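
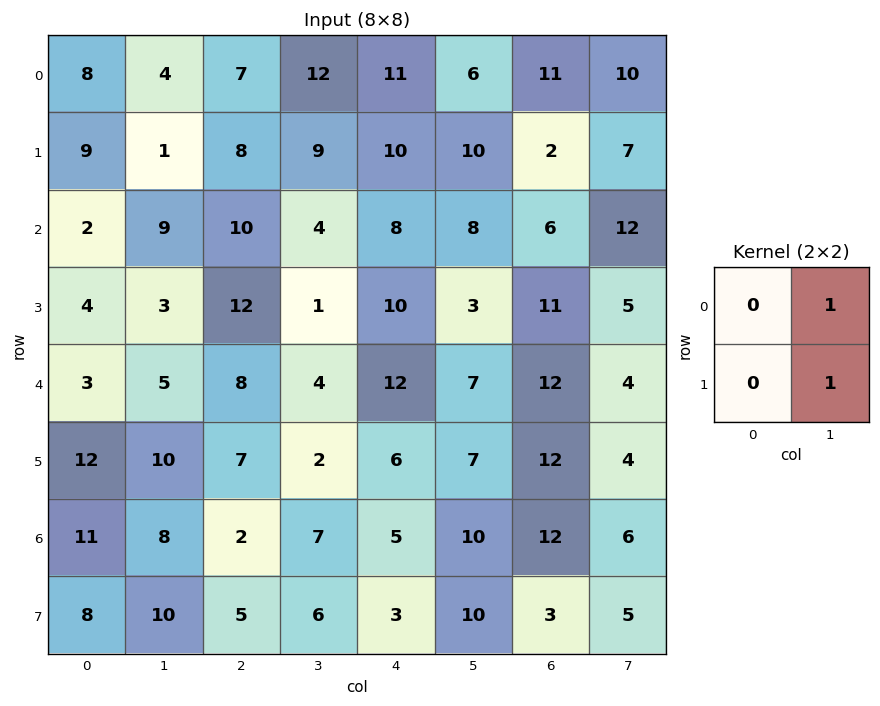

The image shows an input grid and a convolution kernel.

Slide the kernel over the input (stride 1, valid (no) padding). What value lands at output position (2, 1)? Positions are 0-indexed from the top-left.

The receptive field on the input at this output position is [9 10 / 3 12]. Elementwise product with the kernel and sum: 10·1 + 12·1.

22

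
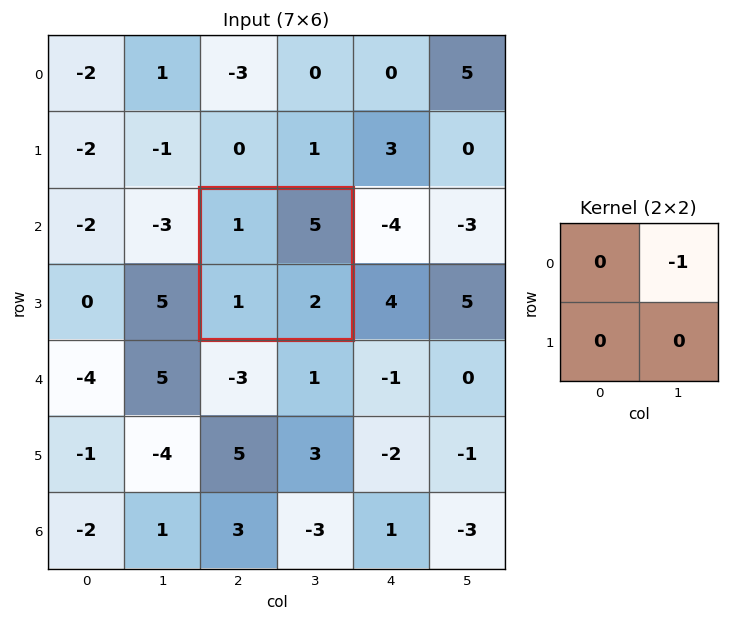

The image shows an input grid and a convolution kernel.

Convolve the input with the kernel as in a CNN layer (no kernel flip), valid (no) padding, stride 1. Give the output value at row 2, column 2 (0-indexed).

-5

The receptive field on the input at this output position is [1 5 / 1 2]. Elementwise product with the kernel and sum: 5·-1.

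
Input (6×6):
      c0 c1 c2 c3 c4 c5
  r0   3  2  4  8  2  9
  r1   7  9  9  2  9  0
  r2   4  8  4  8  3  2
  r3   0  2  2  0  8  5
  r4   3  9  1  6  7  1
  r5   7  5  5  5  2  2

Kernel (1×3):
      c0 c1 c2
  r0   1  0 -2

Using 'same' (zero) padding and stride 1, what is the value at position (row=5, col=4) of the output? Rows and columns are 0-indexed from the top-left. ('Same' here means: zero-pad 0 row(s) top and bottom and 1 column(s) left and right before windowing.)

1

The receptive field on the zero-padded input at this output position is [5 2 2]. Elementwise product with the kernel and sum: 5·1 + 2·-2.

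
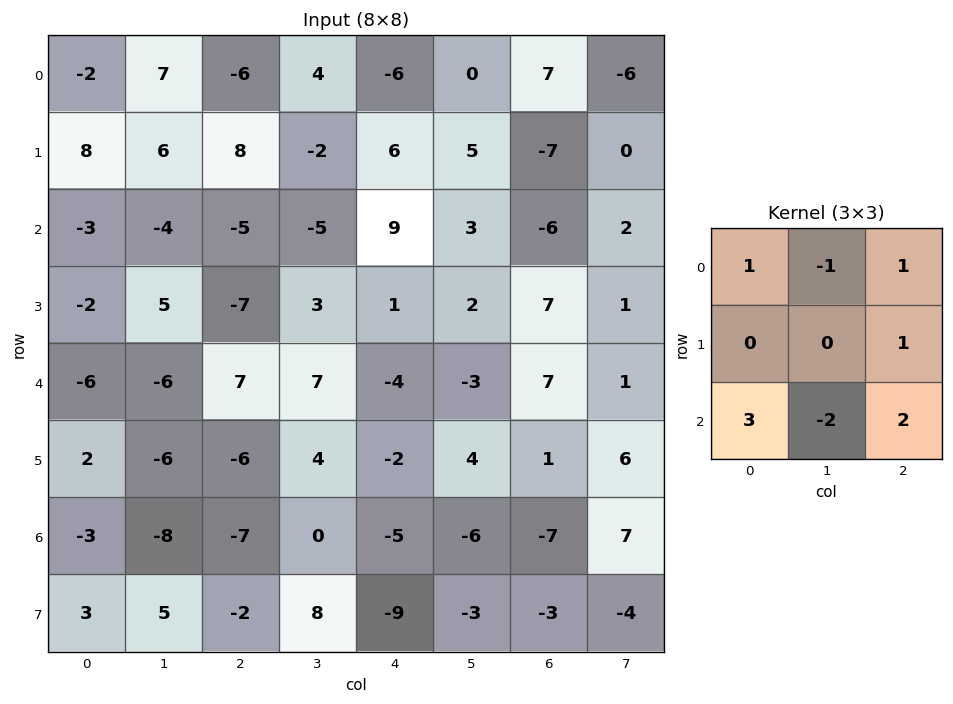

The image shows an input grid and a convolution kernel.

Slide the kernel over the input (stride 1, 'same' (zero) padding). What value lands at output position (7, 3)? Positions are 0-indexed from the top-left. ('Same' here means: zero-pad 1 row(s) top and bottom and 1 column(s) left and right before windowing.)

-21

The receptive field on the zero-padded input at this output position is [-7 0 -5 / -2 8 -9 / 0 0 0]. Elementwise product with the kernel and sum: -7·1 + 0·-1 + -5·1 + -9·1 + 0·3 + 0·-2 + 0·2.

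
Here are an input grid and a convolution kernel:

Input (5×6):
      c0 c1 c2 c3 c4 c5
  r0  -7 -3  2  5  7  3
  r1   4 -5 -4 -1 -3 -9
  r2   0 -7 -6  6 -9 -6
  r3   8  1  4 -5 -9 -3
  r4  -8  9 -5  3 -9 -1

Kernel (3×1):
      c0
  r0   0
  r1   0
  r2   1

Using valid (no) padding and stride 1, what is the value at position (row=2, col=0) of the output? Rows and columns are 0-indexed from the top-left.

The receptive field on the input at this output position is [0 / 8 / -8]. Elementwise product with the kernel and sum: -8·1.

-8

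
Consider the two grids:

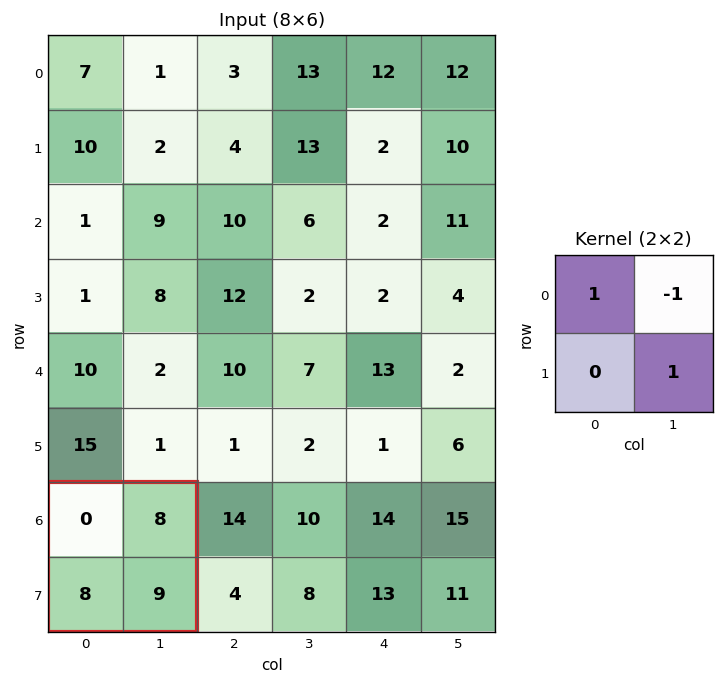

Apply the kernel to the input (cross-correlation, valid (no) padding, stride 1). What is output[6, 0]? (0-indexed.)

The receptive field on the input at this output position is [0 8 / 8 9]. Elementwise product with the kernel and sum: 0·1 + 8·-1 + 9·1.

1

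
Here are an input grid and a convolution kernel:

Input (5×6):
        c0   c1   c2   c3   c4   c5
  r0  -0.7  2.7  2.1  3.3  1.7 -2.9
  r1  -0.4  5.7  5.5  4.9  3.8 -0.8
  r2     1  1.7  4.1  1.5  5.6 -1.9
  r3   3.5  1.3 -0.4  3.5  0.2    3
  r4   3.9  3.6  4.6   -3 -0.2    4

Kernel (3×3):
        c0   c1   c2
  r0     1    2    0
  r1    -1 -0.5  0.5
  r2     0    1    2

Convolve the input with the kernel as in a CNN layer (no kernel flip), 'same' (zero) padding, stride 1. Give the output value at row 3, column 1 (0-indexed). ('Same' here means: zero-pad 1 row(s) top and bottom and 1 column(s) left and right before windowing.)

12.85

The receptive field on the zero-padded input at this output position is [1 1.7 4.1 / 3.5 1.3 -0.4 / 3.9 3.6 4.6]. Elementwise product with the kernel and sum: 1·1 + 1.7·2 + 3.5·-1 + 1.3·-0.5 + -0.4·0.5 + 3.6·1 + 4.6·2.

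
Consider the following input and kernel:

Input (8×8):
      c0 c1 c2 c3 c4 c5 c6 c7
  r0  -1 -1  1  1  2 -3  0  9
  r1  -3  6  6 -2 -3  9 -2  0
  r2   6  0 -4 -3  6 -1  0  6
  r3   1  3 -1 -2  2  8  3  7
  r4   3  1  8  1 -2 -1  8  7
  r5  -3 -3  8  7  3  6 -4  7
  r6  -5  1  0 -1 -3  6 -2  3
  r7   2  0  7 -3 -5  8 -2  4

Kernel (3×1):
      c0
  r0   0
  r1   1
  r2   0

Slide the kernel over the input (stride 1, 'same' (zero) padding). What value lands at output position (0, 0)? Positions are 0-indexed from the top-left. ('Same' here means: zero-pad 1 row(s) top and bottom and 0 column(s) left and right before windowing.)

-1

The receptive field on the zero-padded input at this output position is [0 / -1 / -3]. Elementwise product with the kernel and sum: -1·1.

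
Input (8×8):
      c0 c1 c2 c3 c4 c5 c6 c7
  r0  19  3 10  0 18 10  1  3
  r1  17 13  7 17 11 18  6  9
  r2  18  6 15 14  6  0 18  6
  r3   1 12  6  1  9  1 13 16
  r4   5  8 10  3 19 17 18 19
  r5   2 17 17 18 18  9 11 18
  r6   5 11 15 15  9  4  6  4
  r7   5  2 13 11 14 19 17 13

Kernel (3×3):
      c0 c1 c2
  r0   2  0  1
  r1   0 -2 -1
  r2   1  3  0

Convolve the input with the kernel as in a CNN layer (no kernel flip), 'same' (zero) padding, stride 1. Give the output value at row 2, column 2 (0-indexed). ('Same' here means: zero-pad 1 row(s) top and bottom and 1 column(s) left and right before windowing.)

The receptive field on the zero-padded input at this output position is [13 7 17 / 6 15 14 / 12 6 1]. Elementwise product with the kernel and sum: 13·2 + 17·1 + 15·-2 + 14·-1 + 12·1 + 6·3.

29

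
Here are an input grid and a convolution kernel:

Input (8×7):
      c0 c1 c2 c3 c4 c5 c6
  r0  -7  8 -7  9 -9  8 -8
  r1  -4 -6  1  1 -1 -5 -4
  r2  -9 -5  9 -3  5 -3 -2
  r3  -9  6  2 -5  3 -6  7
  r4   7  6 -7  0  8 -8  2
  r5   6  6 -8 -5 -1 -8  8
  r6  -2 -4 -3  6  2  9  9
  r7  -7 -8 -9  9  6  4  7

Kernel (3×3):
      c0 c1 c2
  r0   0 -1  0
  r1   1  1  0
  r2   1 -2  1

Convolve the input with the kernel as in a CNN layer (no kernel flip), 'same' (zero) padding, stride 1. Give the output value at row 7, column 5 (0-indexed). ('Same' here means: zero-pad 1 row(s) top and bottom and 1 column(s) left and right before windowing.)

1

The receptive field on the zero-padded input at this output position is [2 9 9 / 6 4 7 / 0 0 0]. Elementwise product with the kernel and sum: 9·-1 + 6·1 + 4·1 + 0·1 + 0·-2 + 0·1.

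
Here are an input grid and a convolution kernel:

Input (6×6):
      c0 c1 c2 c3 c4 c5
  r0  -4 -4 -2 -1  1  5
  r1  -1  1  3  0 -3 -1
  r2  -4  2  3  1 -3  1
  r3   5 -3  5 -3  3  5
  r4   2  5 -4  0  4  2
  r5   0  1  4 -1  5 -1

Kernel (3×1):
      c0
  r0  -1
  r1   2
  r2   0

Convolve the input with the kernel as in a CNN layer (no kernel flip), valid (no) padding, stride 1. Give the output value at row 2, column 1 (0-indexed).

The receptive field on the input at this output position is [2 / -3 / 5]. Elementwise product with the kernel and sum: 2·-1 + -3·2.

-8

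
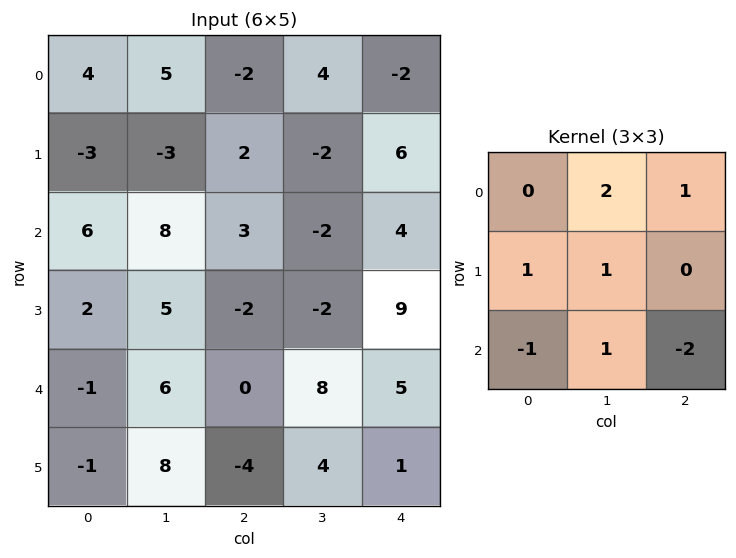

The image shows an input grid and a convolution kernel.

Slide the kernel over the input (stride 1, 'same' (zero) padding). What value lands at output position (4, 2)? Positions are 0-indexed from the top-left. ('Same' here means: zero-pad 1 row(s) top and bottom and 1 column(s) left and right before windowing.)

The receptive field on the zero-padded input at this output position is [5 -2 -2 / 6 0 8 / 8 -4 4]. Elementwise product with the kernel and sum: -2·2 + -2·1 + 6·1 + 0·1 + 8·-1 + -4·1 + 4·-2.

-20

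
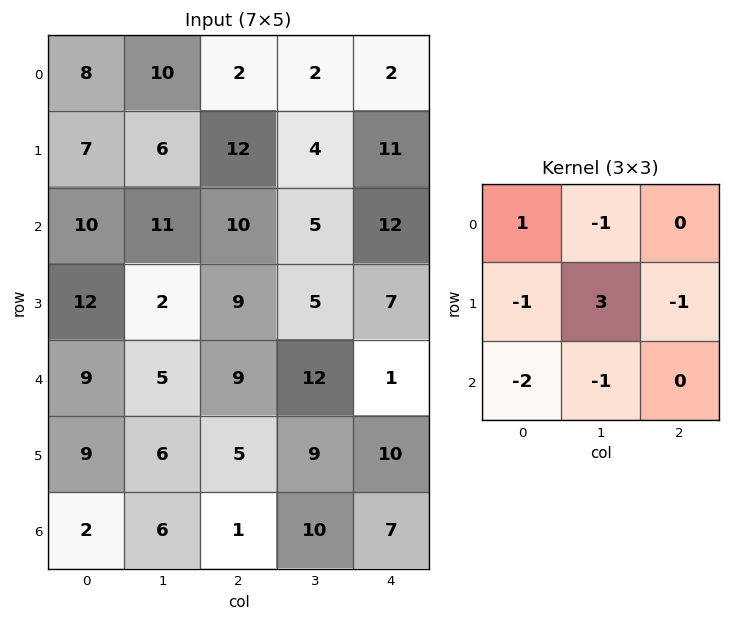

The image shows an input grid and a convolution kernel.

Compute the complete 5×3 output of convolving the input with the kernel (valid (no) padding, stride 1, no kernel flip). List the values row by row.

Output[0,0]: The receptive field on the input at this output position is [8 10 2 / 7 6 12 / 10 11 10]. Elementwise product with the kernel and sum: 8·1 + 10·-1 + 7·-1 + 6·3 + 12·-1 + 10·-2 + 11·-1.
Output[0,1]: The receptive field on the input at this output position is [10 2 2 / 6 12 4 / 11 10 5]. Elementwise product with the kernel and sum: 10·1 + 2·-1 + 6·-1 + 12·3 + 4·-1 + 11·-2 + 10·-1.

-34 2 -36
-12 -5 -22
-39 2 -26
-17 -14 11
-2 -17 -3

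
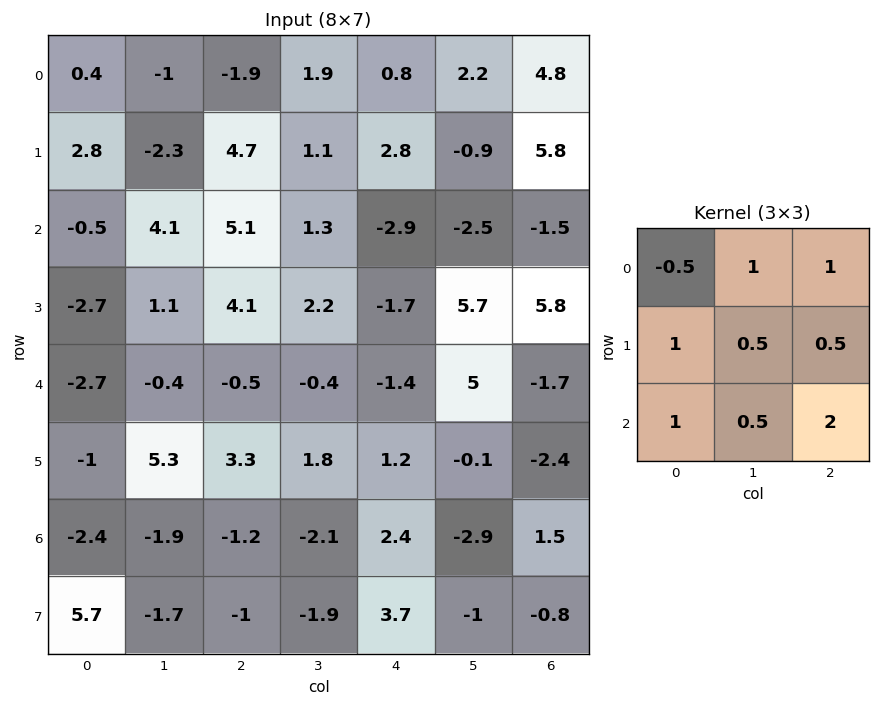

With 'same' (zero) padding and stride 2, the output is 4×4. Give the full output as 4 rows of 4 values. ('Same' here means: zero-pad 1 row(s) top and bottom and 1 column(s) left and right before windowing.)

Output[0,0]: The receptive field on the zero-padded input at this output position is [0 0 0 / 0 0.4 -1 / 0 2.8 -2.3]. Elementwise product with the kernel and sum: 0·-0.5 + 0·1 + 0·1 + 0·1 + 0.4·0.5 + -1·0.5 + 0·1 + 2.8·0.5 + -2.3·2.
Output[0,1]: The receptive field on the zero-padded input at this output position is [0 0 0 / -1 -1.9 1.9 / -2.3 4.7 1.1]. Elementwise product with the kernel and sum: 0·-0.5 + 0·1 + 0·1 + -1·1 + -1.9·0.5 + 1.9·0.5 + -2.3·1 + 4.7·0.5 + 1.1·2.

-3.5 1.25 4.1 6.6
3.15 21.8 12.7 11.6
6.95 15.45 6.5 5.8
1.6 -7.1 -4.2 -5.9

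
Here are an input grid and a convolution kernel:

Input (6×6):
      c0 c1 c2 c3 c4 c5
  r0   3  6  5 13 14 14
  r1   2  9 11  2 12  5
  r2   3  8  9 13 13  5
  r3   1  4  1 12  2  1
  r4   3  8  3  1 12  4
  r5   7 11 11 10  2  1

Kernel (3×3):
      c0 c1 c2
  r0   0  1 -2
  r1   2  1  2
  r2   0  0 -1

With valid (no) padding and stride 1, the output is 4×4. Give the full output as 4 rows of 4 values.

Output[0,0]: The receptive field on the input at this output position is [3 6 5 / 2 9 11 / 3 8 9]. Elementwise product with the kernel and sum: 6·1 + 5·-2 + 2·2 + 9·1 + 11·2 + 9·-1.

22 -1 20 7
18 46 33 50
-5 15 -7 27
11 -12 37 21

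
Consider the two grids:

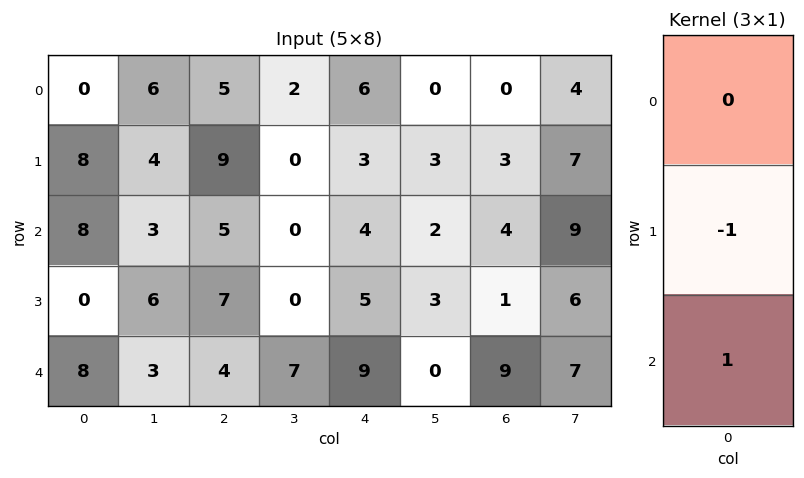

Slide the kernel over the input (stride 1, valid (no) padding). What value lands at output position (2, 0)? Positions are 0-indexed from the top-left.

8

The receptive field on the input at this output position is [8 / 0 / 8]. Elementwise product with the kernel and sum: 0·-1 + 8·1.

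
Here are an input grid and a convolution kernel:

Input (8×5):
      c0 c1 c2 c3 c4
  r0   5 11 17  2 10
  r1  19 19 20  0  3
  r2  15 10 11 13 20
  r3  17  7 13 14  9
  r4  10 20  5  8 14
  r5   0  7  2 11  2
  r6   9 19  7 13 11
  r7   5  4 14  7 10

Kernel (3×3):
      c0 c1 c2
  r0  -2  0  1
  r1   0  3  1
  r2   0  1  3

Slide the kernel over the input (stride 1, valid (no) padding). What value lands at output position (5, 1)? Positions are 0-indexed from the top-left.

66

The receptive field on the input at this output position is [7 2 11 / 19 7 13 / 4 14 7]. Elementwise product with the kernel and sum: 7·-2 + 11·1 + 7·3 + 13·1 + 14·1 + 7·3.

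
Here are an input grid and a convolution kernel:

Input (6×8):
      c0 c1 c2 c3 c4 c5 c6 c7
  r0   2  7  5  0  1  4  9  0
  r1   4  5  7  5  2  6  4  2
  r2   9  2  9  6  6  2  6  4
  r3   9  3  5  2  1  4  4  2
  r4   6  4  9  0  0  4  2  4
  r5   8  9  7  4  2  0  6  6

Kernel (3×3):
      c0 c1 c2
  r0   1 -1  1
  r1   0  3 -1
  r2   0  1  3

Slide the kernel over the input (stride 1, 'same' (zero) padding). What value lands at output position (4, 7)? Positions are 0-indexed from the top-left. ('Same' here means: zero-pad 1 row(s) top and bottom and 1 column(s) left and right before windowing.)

The receptive field on the zero-padded input at this output position is [4 2 0 / 2 4 0 / 6 6 0]. Elementwise product with the kernel and sum: 4·1 + 2·-1 + 0·1 + 4·3 + 0·-1 + 6·1 + 0·3.

20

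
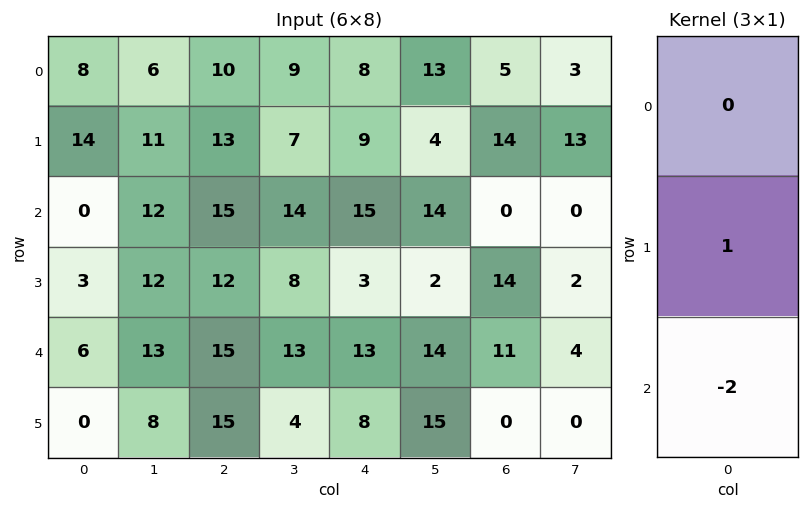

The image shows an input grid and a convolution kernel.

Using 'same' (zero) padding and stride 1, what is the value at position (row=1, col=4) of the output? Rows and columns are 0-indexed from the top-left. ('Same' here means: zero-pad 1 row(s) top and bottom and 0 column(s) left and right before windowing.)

-21

The receptive field on the zero-padded input at this output position is [8 / 9 / 15]. Elementwise product with the kernel and sum: 9·1 + 15·-2.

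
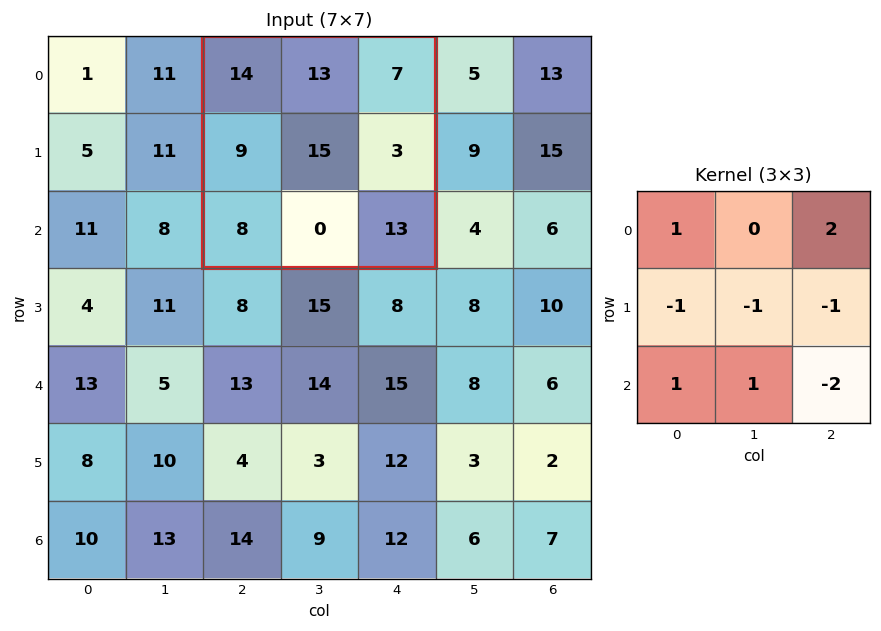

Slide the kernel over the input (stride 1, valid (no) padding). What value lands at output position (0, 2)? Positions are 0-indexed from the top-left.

-17

The receptive field on the input at this output position is [14 13 7 / 9 15 3 / 8 0 13]. Elementwise product with the kernel and sum: 14·1 + 7·2 + 9·-1 + 15·-1 + 3·-1 + 8·1 + 0·1 + 13·-2.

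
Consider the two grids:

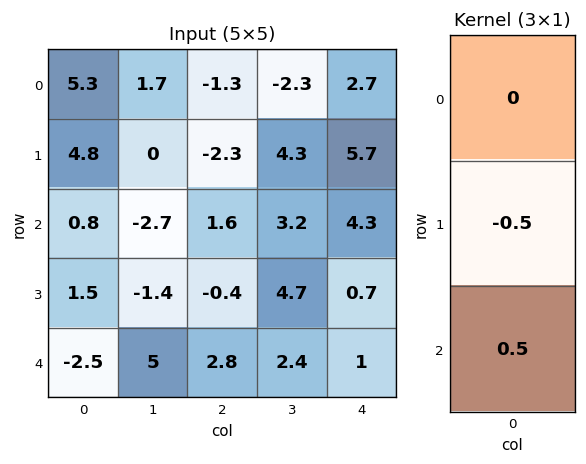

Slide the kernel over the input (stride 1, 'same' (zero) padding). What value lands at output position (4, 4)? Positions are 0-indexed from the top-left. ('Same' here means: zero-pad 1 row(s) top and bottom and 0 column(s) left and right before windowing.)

The receptive field on the zero-padded input at this output position is [0.7 / 1 / 0]. Elementwise product with the kernel and sum: 1·-0.5 + 0·0.5.

-0.5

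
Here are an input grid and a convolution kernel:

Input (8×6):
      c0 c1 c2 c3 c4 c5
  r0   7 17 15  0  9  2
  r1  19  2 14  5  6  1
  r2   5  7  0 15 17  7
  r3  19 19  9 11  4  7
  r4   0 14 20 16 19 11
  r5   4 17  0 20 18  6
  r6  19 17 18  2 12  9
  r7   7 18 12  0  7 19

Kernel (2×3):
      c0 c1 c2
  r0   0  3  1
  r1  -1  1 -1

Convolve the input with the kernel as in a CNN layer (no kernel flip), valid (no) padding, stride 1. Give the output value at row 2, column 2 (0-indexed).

The receptive field on the input at this output position is [0 15 17 / 9 11 4]. Elementwise product with the kernel and sum: 15·3 + 17·1 + 9·-1 + 11·1 + 4·-1.

60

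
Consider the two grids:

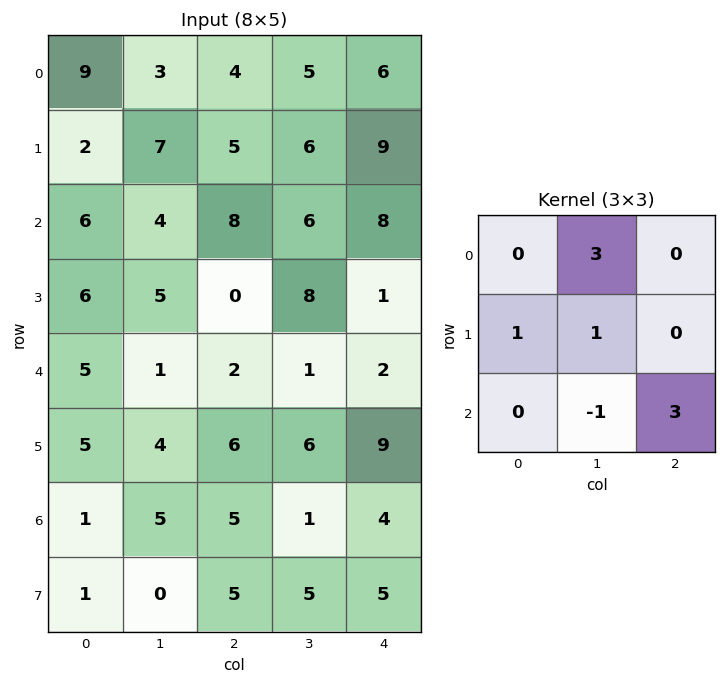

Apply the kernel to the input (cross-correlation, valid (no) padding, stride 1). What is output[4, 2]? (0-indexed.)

26

The receptive field on the input at this output position is [2 1 2 / 6 6 9 / 5 1 4]. Elementwise product with the kernel and sum: 1·3 + 6·1 + 6·1 + 1·-1 + 4·3.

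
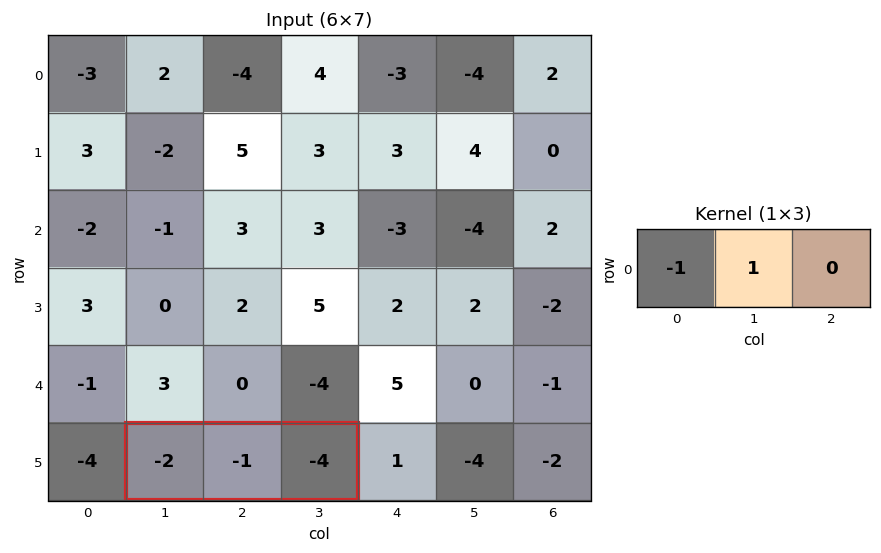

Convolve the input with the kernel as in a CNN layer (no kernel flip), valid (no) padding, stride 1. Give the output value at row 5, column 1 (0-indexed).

1

The receptive field on the input at this output position is [-2 -1 -4]. Elementwise product with the kernel and sum: -2·-1 + -1·1.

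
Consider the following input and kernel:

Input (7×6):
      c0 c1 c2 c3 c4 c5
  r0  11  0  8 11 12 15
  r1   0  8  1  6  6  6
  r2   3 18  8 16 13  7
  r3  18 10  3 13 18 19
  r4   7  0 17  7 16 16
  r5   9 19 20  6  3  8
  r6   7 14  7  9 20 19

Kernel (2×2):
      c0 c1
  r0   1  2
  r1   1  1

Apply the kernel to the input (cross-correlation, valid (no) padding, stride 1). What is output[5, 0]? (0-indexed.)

68

The receptive field on the input at this output position is [9 19 / 7 14]. Elementwise product with the kernel and sum: 9·1 + 19·2 + 7·1 + 14·1.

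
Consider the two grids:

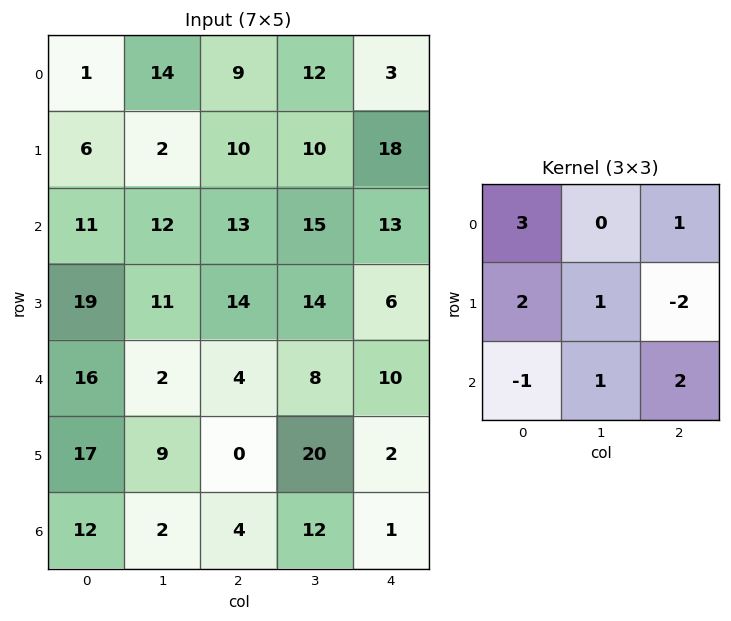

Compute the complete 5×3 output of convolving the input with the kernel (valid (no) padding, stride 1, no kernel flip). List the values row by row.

Output[0,0]: The receptive field on the input at this output position is [1 14 9 / 6 2 10 / 11 12 13]. Elementwise product with the kernel and sum: 1·3 + 9·1 + 6·2 + 2·1 + 10·-2 + 11·-1 + 12·1 + 13·2.

33 79 52
56 54 75
61 77 106
89 70 68
93 18 48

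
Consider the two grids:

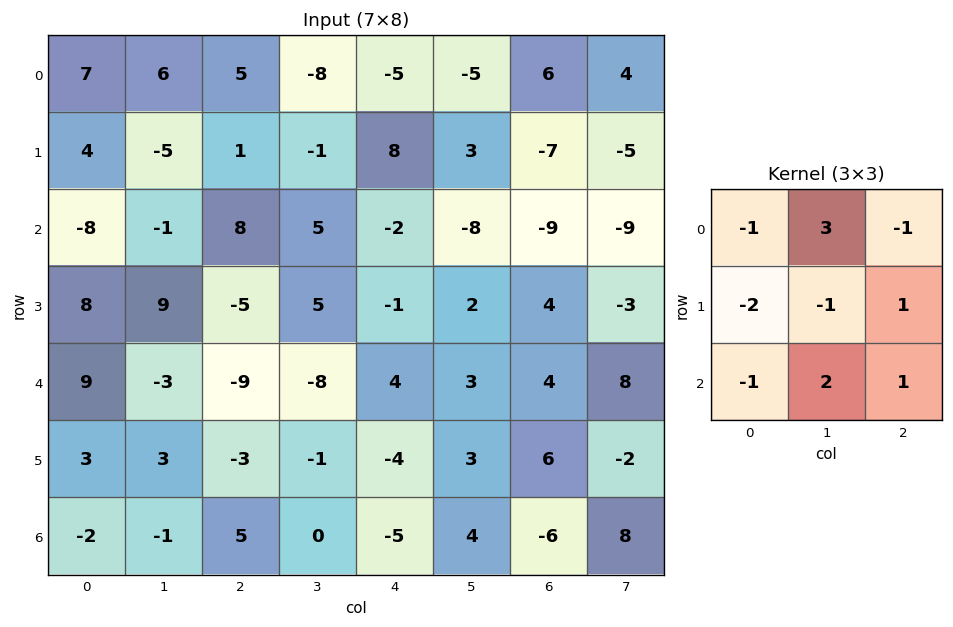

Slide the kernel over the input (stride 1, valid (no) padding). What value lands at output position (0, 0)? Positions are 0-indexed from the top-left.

The receptive field on the input at this output position is [7 6 5 / 4 -5 1 / -8 -1 8]. Elementwise product with the kernel and sum: 7·-1 + 6·3 + 5·-1 + 4·-2 + -5·-1 + 1·1 + -8·-1 + -1·2 + 8·1.

18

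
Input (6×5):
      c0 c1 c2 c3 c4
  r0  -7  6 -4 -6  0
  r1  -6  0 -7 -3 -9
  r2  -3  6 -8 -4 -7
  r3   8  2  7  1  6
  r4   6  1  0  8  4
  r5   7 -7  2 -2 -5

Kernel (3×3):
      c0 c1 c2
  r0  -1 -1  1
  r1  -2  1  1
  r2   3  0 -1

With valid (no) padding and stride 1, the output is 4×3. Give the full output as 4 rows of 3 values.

Output[0,0]: The receptive field on the input at this output position is [-7 6 -4 / -6 0 -7 / -3 6 -8]. Elementwise product with the kernel and sum: -7·-1 + 6·-1 + -4·1 + -6·-2 + 0·1 + -7·1 + -3·3 + -8·-1.

1 4 -5
20 -15 21
0 -3 -6
5 -21 21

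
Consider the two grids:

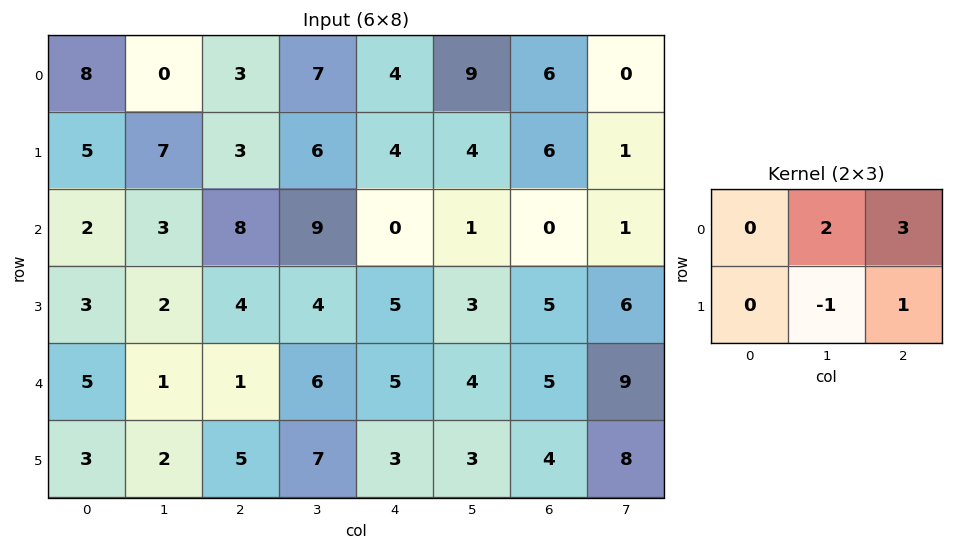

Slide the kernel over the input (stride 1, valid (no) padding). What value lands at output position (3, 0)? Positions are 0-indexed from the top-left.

The receptive field on the input at this output position is [3 2 4 / 5 1 1]. Elementwise product with the kernel and sum: 2·2 + 4·3 + 1·-1 + 1·1.

16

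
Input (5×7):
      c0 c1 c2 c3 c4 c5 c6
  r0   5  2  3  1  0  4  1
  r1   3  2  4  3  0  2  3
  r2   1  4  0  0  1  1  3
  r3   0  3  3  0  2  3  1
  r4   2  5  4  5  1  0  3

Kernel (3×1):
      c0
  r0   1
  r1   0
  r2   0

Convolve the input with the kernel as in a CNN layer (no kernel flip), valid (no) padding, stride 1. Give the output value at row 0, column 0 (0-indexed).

The receptive field on the input at this output position is [5 / 3 / 1]. Elementwise product with the kernel and sum: 5·1.

5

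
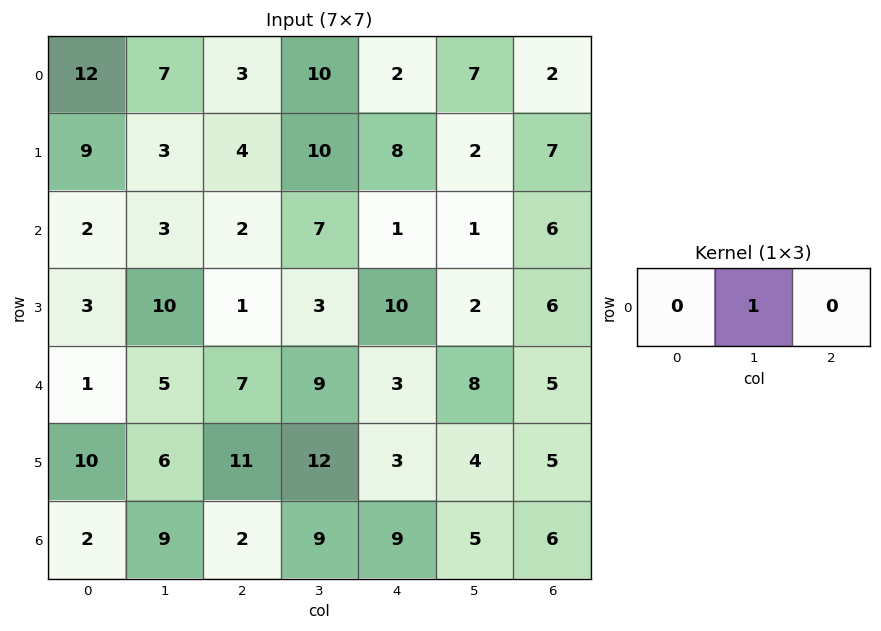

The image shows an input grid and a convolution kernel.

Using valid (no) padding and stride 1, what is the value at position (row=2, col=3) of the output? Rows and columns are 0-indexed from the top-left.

The receptive field on the input at this output position is [7 1 1]. Elementwise product with the kernel and sum: 1·1.

1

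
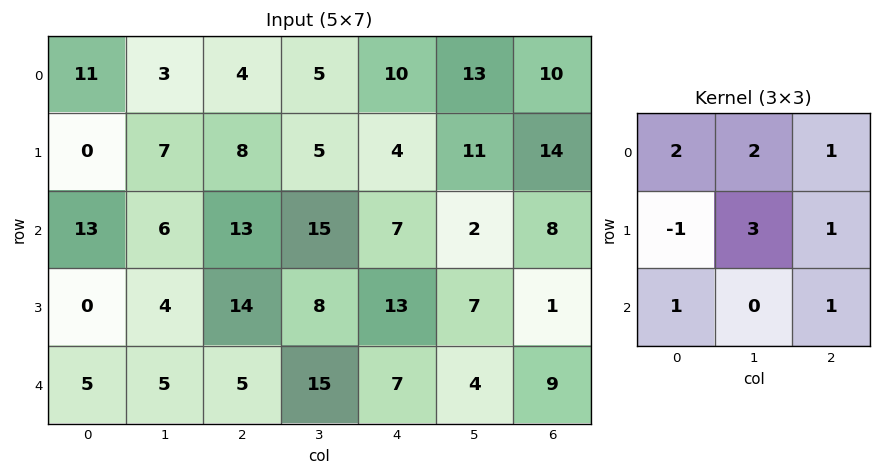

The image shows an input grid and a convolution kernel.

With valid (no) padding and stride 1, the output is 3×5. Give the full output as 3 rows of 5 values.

87 62 59 78 114
54 95 96 52 65
87 119 98 103 51

Output[0,0]: The receptive field on the input at this output position is [11 3 4 / 0 7 8 / 13 6 13]. Elementwise product with the kernel and sum: 11·2 + 3·2 + 4·1 + 0·-1 + 7·3 + 8·1 + 13·1 + 13·1.
Output[0,1]: The receptive field on the input at this output position is [3 4 5 / 7 8 5 / 6 13 15]. Elementwise product with the kernel and sum: 3·2 + 4·2 + 5·1 + 7·-1 + 8·3 + 5·1 + 6·1 + 15·1.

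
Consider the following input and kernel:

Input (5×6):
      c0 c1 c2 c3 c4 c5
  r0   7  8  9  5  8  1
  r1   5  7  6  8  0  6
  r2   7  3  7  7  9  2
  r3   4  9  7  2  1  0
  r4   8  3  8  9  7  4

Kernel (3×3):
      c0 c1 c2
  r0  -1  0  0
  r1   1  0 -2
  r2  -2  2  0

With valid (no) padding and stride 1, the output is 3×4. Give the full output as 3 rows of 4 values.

-22 -9 -3 -5
-2 -22 -27 -7
-27 12 0 -9

Output[0,0]: The receptive field on the input at this output position is [7 8 9 / 5 7 6 / 7 3 7]. Elementwise product with the kernel and sum: 7·-1 + 5·1 + 6·-2 + 7·-2 + 3·2.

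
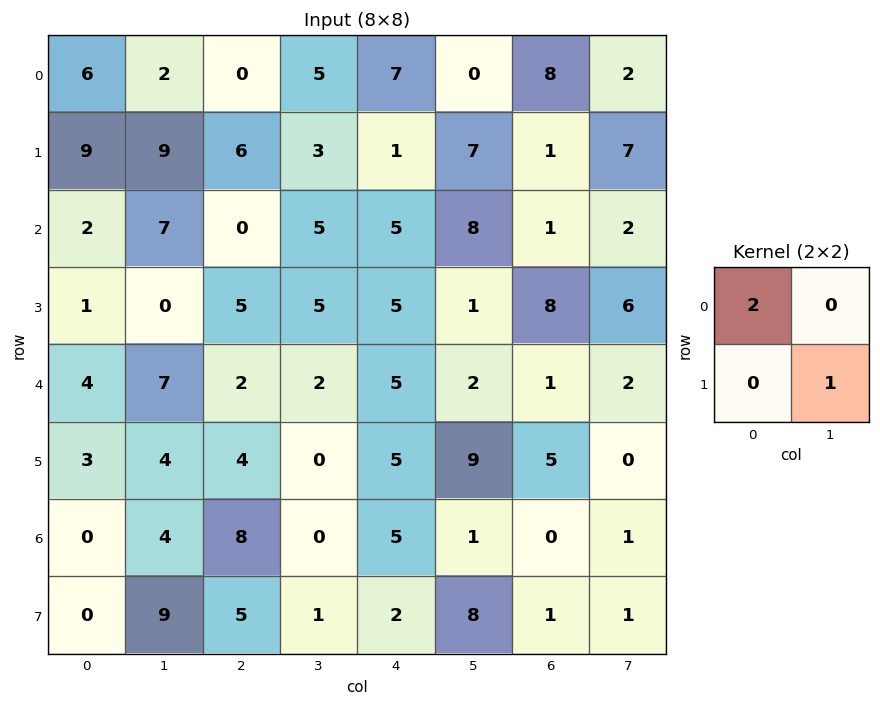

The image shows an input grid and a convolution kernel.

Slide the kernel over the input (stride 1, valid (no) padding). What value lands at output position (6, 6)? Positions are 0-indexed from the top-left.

The receptive field on the input at this output position is [0 1 / 1 1]. Elementwise product with the kernel and sum: 0·2 + 1·1.

1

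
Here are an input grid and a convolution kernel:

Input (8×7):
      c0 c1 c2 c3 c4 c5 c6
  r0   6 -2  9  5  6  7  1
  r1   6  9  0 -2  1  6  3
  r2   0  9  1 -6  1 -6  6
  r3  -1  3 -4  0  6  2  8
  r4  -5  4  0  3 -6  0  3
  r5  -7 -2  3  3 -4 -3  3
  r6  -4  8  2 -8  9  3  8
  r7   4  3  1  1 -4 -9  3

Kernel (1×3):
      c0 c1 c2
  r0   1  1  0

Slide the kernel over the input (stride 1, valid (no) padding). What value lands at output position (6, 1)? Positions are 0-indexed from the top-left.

The receptive field on the input at this output position is [8 2 -8]. Elementwise product with the kernel and sum: 8·1 + 2·1.

10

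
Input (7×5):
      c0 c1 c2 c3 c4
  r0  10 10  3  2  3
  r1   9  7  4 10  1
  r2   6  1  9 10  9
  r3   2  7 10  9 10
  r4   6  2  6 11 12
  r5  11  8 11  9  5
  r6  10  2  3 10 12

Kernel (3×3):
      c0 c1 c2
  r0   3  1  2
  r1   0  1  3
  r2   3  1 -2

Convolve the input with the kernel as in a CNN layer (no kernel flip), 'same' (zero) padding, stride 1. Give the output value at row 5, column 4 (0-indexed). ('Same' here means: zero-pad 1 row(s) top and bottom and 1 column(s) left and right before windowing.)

The receptive field on the zero-padded input at this output position is [11 12 0 / 9 5 0 / 10 12 0]. Elementwise product with the kernel and sum: 11·3 + 12·1 + 0·2 + 5·1 + 0·3 + 10·3 + 12·1 + 0·-2.

92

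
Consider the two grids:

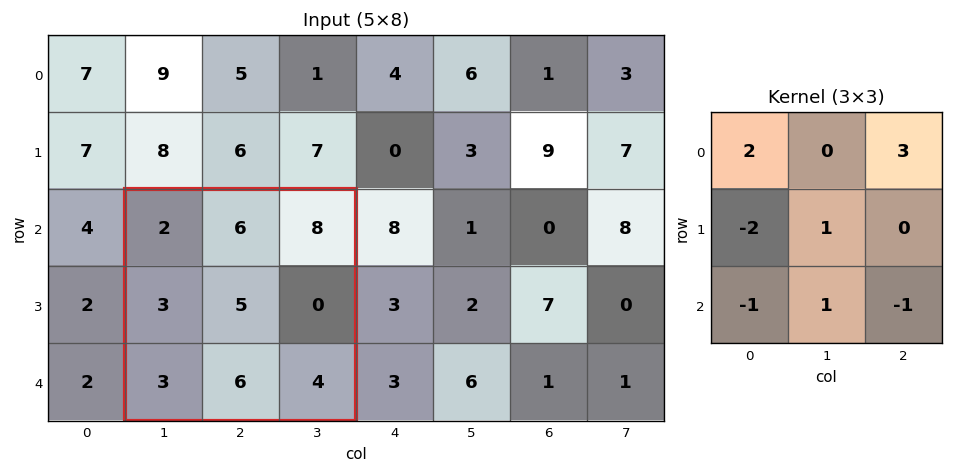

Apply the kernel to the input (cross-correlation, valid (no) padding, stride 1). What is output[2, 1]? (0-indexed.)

26

The receptive field on the input at this output position is [2 6 8 / 3 5 0 / 3 6 4]. Elementwise product with the kernel and sum: 2·2 + 8·3 + 3·-2 + 5·1 + 3·-1 + 6·1 + 4·-1.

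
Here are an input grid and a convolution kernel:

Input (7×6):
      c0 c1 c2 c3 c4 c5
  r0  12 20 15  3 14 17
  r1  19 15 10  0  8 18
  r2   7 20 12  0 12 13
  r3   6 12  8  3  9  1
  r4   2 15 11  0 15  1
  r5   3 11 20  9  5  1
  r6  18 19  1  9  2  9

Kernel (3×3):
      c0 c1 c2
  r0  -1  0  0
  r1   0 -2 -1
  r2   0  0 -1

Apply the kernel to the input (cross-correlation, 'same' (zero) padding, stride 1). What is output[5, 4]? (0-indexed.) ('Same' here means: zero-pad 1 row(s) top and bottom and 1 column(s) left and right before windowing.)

The receptive field on the zero-padded input at this output position is [0 15 1 / 9 5 1 / 9 2 9]. Elementwise product with the kernel and sum: 0·-1 + 5·-2 + 1·-1 + 9·-1.

-20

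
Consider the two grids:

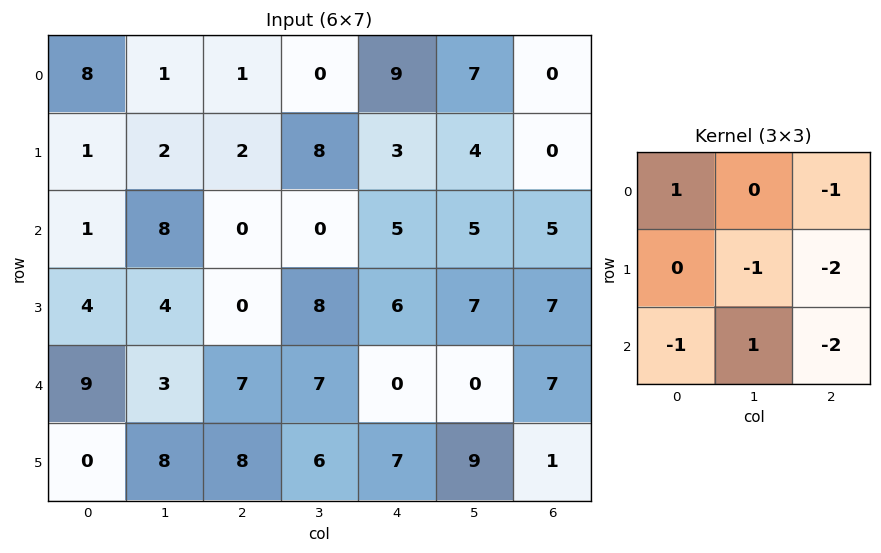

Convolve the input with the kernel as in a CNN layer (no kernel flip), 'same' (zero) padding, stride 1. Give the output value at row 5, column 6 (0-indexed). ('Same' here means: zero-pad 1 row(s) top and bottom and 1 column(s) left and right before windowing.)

The receptive field on the zero-padded input at this output position is [0 7 0 / 9 1 0 / 0 0 0]. Elementwise product with the kernel and sum: 0·1 + 0·-1 + 1·-1 + 0·-2 + 0·-1 + 0·1 + 0·-2.

-1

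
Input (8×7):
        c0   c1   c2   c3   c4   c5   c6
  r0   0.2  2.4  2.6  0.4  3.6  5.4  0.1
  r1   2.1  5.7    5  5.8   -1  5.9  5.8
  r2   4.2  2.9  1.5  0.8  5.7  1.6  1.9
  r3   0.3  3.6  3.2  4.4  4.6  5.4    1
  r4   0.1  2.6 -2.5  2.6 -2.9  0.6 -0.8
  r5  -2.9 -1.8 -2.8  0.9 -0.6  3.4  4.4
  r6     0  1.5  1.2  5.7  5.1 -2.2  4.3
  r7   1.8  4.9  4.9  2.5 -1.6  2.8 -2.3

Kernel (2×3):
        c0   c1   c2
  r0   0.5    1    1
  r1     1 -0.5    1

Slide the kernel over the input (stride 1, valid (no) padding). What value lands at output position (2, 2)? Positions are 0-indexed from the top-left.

The receptive field on the input at this output position is [1.5 0.8 5.7 / 3.2 4.4 4.6]. Elementwise product with the kernel and sum: 1.5·0.5 + 0.8·1 + 5.7·1 + 3.2·1 + 4.4·-0.5 + 4.6·1.

12.85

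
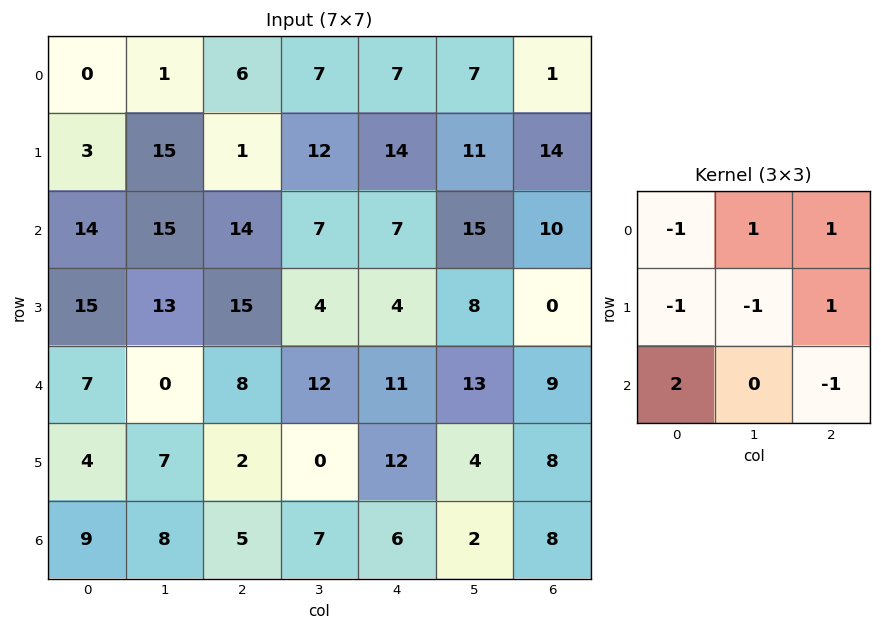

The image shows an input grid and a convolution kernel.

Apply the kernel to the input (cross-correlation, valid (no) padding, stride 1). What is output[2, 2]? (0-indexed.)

The receptive field on the input at this output position is [14 7 7 / 15 4 4 / 8 12 11]. Elementwise product with the kernel and sum: 14·-1 + 7·1 + 7·1 + 15·-1 + 4·-1 + 4·1 + 8·2 + 11·-1.

-10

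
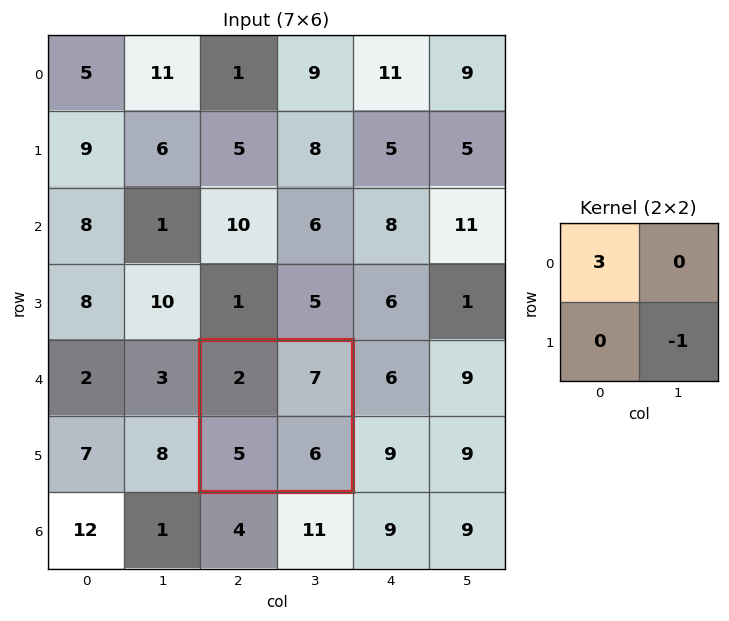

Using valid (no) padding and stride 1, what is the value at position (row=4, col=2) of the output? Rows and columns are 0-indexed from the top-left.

0

The receptive field on the input at this output position is [2 7 / 5 6]. Elementwise product with the kernel and sum: 2·3 + 6·-1.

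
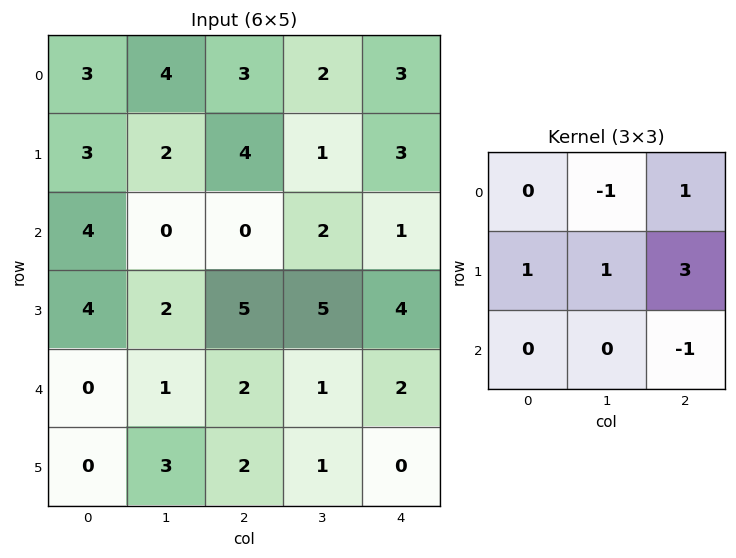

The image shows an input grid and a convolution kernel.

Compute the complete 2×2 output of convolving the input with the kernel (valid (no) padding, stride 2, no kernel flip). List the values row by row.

Output[0,0]: The receptive field on the input at this output position is [3 4 3 / 3 2 4 / 4 0 0]. Elementwise product with the kernel and sum: 4·-1 + 3·1 + 3·1 + 2·1 + 4·3 + 0·-1.

16 14
19 19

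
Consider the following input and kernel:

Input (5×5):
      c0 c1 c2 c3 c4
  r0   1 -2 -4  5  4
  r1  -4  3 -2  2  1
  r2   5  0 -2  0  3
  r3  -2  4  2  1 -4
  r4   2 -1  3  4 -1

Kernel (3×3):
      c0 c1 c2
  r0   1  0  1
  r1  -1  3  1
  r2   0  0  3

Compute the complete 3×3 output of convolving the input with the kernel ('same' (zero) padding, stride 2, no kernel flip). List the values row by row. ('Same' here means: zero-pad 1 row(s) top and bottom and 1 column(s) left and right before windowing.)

10 1 7
30 2 11
9 19 -6

Output[0,0]: The receptive field on the zero-padded input at this output position is [0 0 0 / 0 1 -2 / 0 -4 3]. Elementwise product with the kernel and sum: 0·1 + 0·1 + 0·-1 + 1·3 + -2·1 + 3·3.
Output[0,1]: The receptive field on the zero-padded input at this output position is [0 0 0 / -2 -4 5 / 3 -2 2]. Elementwise product with the kernel and sum: 0·1 + 0·1 + -2·-1 + -4·3 + 5·1 + 2·3.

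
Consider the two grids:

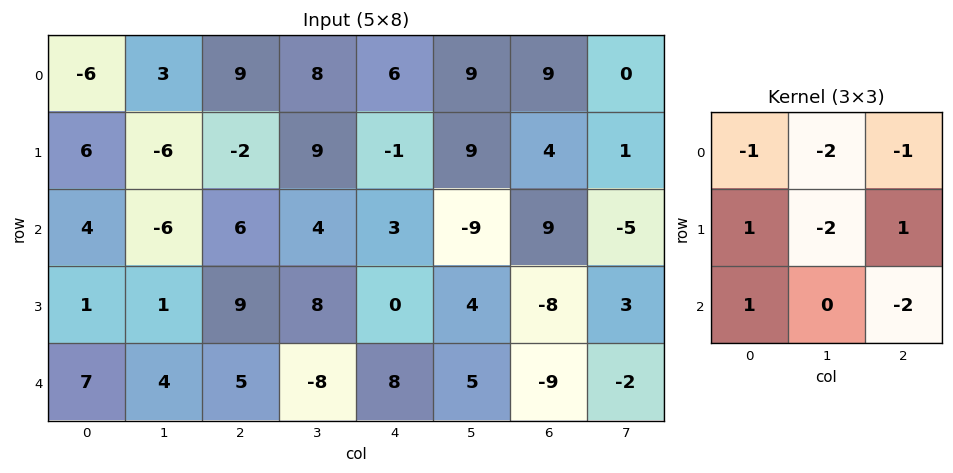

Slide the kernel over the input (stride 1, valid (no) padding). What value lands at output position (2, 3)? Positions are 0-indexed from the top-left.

The receptive field on the input at this output position is [4 3 -9 / 8 0 4 / -8 8 5]. Elementwise product with the kernel and sum: 4·-1 + 3·-2 + -9·-1 + 8·1 + 0·-2 + 4·1 + -8·1 + 5·-2.

-7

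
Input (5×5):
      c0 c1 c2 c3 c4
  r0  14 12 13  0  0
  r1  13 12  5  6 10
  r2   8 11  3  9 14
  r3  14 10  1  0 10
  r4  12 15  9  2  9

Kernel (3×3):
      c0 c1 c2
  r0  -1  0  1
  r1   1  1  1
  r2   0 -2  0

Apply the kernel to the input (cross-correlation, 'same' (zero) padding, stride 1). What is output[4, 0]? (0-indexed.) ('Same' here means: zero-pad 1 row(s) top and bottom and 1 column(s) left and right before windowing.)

37

The receptive field on the zero-padded input at this output position is [0 14 10 / 0 12 15 / 0 0 0]. Elementwise product with the kernel and sum: 0·-1 + 10·1 + 0·1 + 12·1 + 15·1 + 0·-2.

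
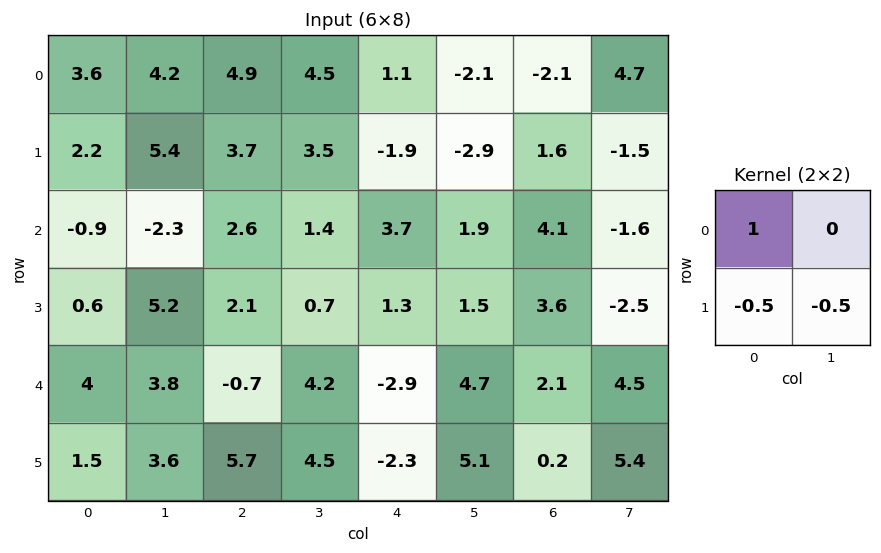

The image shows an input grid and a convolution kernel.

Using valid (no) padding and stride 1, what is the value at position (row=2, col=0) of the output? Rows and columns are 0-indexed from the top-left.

-3.8

The receptive field on the input at this output position is [-0.9 -2.3 / 0.6 5.2]. Elementwise product with the kernel and sum: -0.9·1 + 0.6·-0.5 + 5.2·-0.5.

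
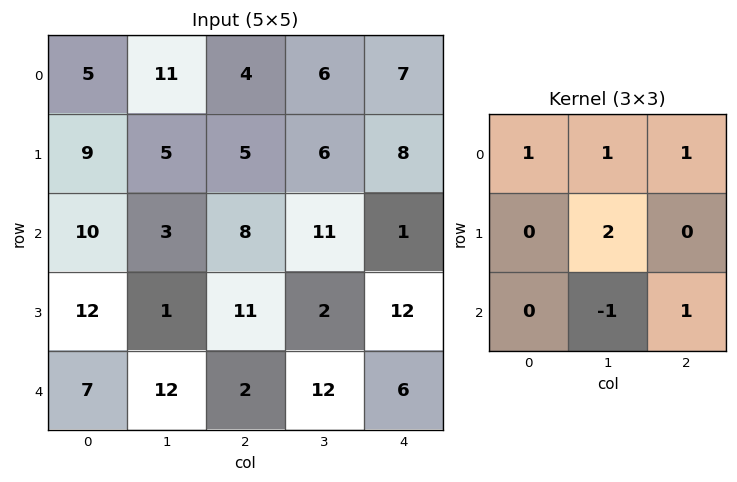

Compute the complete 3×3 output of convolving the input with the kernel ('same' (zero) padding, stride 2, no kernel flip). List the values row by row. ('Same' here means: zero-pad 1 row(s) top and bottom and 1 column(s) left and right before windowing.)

6 9 6
23 23 4
27 18 26

Output[0,0]: The receptive field on the zero-padded input at this output position is [0 0 0 / 0 5 11 / 0 9 5]. Elementwise product with the kernel and sum: 0·1 + 0·1 + 0·1 + 5·2 + 9·-1 + 5·1.
Output[0,1]: The receptive field on the zero-padded input at this output position is [0 0 0 / 11 4 6 / 5 5 6]. Elementwise product with the kernel and sum: 0·1 + 0·1 + 0·1 + 4·2 + 5·-1 + 6·1.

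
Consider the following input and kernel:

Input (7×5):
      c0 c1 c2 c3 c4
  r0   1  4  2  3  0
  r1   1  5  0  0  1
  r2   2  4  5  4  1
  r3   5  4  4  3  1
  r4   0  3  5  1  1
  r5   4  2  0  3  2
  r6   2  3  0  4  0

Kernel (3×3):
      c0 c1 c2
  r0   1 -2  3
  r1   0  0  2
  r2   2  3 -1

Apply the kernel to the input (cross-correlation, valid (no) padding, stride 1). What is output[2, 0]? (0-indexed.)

The receptive field on the input at this output position is [2 4 5 / 5 4 4 / 0 3 5]. Elementwise product with the kernel and sum: 2·1 + 4·-2 + 5·3 + 4·2 + 0·2 + 3·3 + 5·-1.

21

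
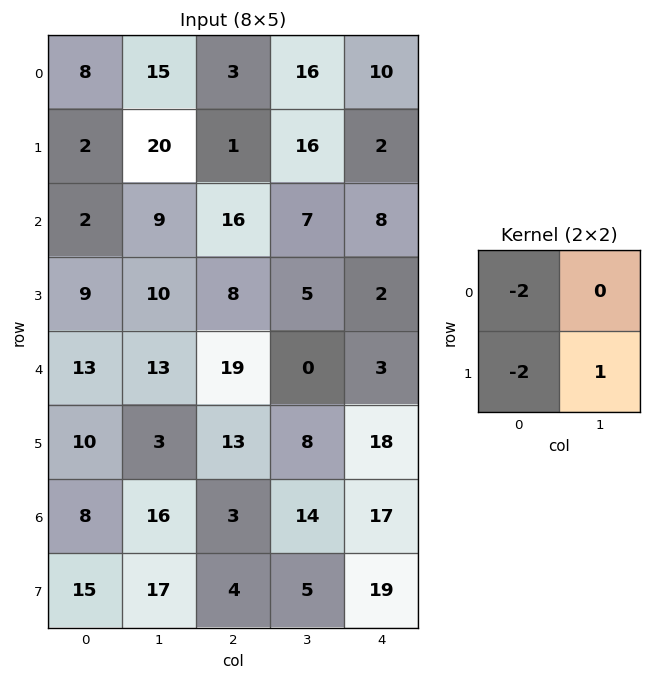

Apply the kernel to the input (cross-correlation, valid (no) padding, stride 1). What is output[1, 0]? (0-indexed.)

The receptive field on the input at this output position is [2 20 / 2 9]. Elementwise product with the kernel and sum: 2·-2 + 2·-2 + 9·1.

1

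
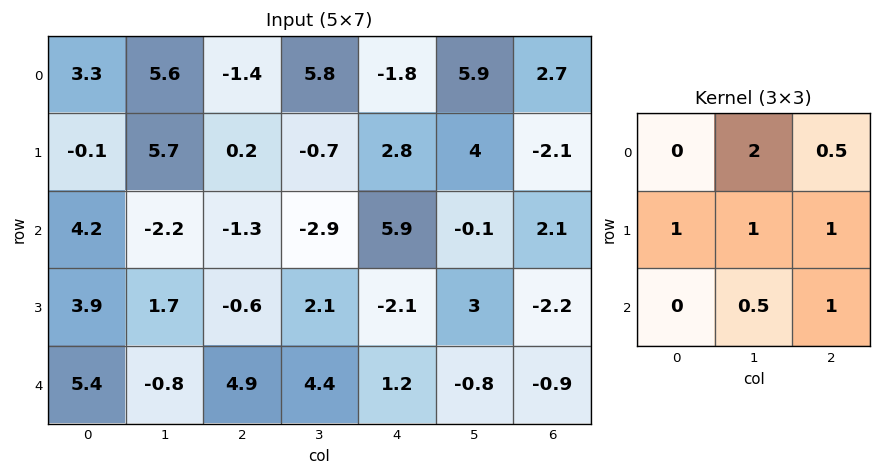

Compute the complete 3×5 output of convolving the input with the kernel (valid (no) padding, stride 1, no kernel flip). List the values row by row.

Output[0,0]: The receptive field on the input at this output position is [3.3 5.6 -1.4 / -0.1 5.7 0.2 / 4.2 -2.2 -1.3]. Elementwise product with the kernel and sum: 5.6·2 + -1.4·0.5 + -0.1·1 + 5.7·1 + 0.2·1 + -2.2·0.5 + -1.3·1.
Output[0,1]: The receptive field on the input at this output position is [5.6 -1.4 5.8 / 5.7 0.2 -0.7 / -2.2 -1.3 -2.9]. Elementwise product with the kernel and sum: -1.4·2 + 5.8·0.5 + 5.7·1 + 0.2·1 + -0.7·1 + -1.3·0.5 + -2.9·1.

13.9 1.75 17.45 8.3 19.9
12.45 -4.55 0.65 12.45 14.15
4.45 6 -0.05 14.55 -1.75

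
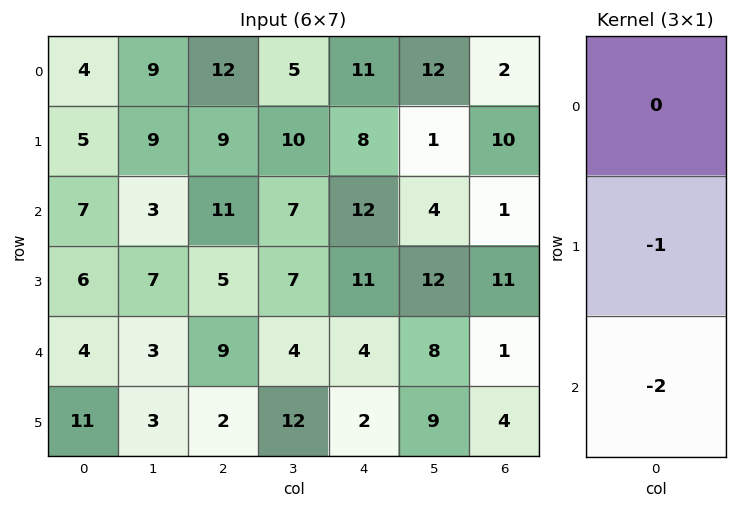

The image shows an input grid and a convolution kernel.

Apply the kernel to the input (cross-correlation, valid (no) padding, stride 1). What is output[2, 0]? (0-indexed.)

-14

The receptive field on the input at this output position is [7 / 6 / 4]. Elementwise product with the kernel and sum: 6·-1 + 4·-2.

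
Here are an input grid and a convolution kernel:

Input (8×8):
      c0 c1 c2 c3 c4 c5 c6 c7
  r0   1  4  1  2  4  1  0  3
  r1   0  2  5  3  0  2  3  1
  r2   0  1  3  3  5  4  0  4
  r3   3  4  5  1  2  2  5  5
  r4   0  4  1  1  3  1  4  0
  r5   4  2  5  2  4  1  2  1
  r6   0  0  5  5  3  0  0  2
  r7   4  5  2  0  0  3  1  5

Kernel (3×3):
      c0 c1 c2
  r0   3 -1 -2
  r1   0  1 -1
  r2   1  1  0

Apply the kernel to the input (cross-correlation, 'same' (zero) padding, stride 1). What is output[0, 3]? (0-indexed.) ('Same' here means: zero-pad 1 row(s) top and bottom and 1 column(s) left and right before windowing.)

The receptive field on the zero-padded input at this output position is [0 0 0 / 1 2 4 / 5 3 0]. Elementwise product with the kernel and sum: 0·3 + 0·-1 + 0·-2 + 2·1 + 4·-1 + 5·1 + 3·1.

6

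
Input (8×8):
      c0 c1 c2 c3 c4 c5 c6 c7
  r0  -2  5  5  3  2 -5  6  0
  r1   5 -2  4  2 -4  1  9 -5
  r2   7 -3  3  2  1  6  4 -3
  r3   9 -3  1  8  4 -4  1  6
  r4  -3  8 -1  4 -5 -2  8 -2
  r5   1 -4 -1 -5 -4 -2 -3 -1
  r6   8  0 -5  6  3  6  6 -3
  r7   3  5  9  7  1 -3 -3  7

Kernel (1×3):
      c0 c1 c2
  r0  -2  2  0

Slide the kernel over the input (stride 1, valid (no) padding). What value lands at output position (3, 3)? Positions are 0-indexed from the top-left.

The receptive field on the input at this output position is [8 4 -4]. Elementwise product with the kernel and sum: 8·-2 + 4·2.

-8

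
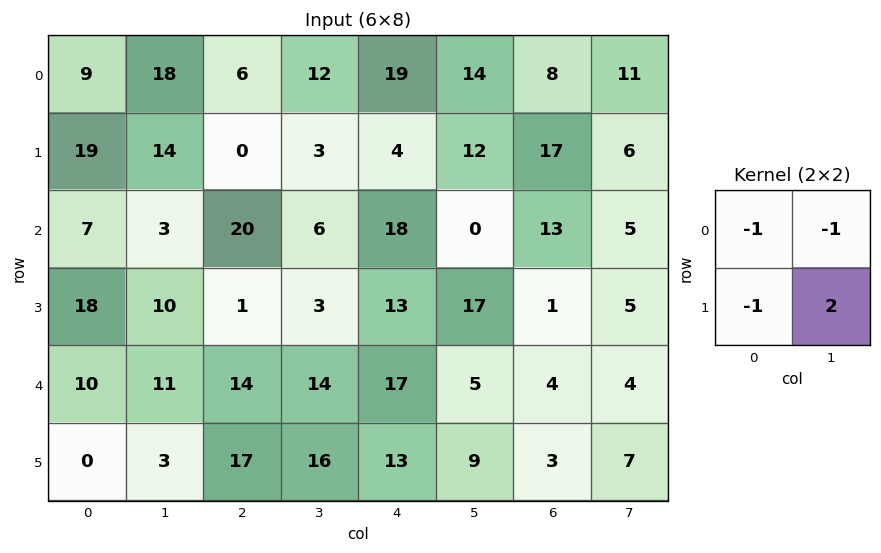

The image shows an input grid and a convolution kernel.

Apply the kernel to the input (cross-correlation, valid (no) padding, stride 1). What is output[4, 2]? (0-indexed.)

-13

The receptive field on the input at this output position is [14 14 / 17 16]. Elementwise product with the kernel and sum: 14·-1 + 14·-1 + 17·-1 + 16·2.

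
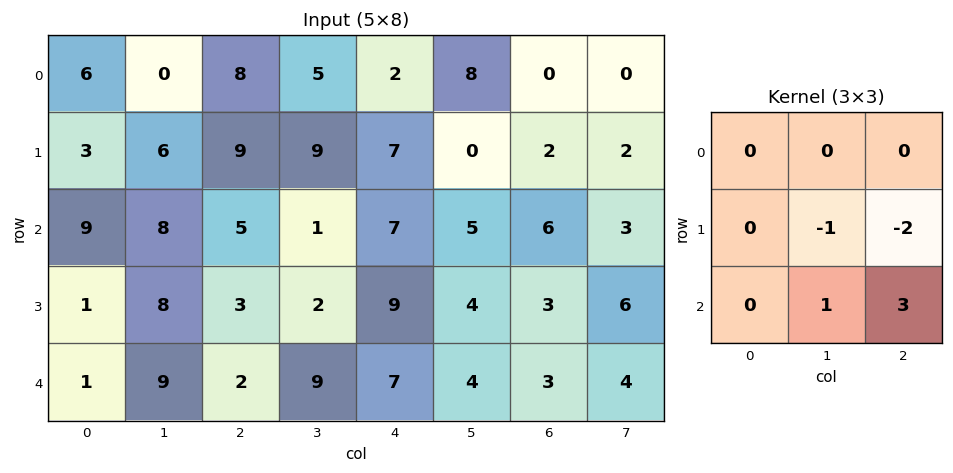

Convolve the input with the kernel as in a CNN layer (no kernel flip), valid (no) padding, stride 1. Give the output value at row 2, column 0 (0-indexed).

1

The receptive field on the input at this output position is [9 8 5 / 1 8 3 / 1 9 2]. Elementwise product with the kernel and sum: 8·-1 + 3·-2 + 9·1 + 2·3.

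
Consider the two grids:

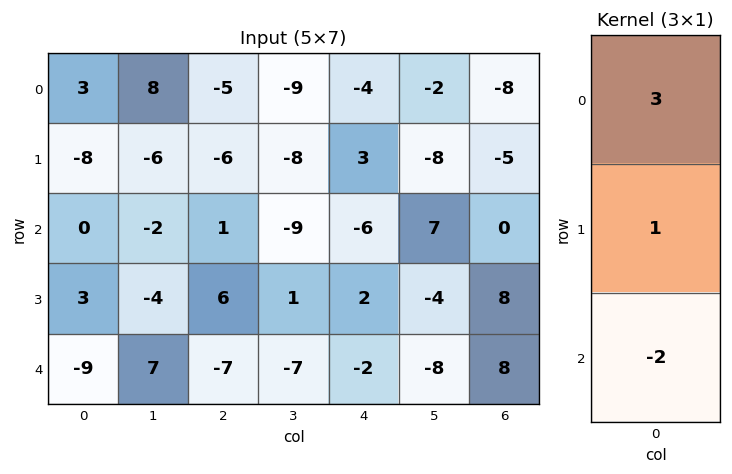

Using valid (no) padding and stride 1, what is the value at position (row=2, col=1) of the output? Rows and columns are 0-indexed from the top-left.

The receptive field on the input at this output position is [-2 / -4 / 7]. Elementwise product with the kernel and sum: -2·3 + -4·1 + 7·-2.

-24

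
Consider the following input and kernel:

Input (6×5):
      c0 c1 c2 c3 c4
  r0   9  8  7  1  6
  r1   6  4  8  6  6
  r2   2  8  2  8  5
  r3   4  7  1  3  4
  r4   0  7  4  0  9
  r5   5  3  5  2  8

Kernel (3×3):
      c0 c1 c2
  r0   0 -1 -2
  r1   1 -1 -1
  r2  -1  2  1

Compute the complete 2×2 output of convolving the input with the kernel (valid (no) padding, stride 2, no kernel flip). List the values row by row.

Output[0,0]: The receptive field on the input at this output position is [9 8 7 / 6 4 8 / 2 8 2]. Elementwise product with the kernel and sum: 8·-1 + 7·-2 + 6·1 + 4·-1 + 8·-1 + 2·-1 + 8·2 + 2·1.

-12 2
2 -19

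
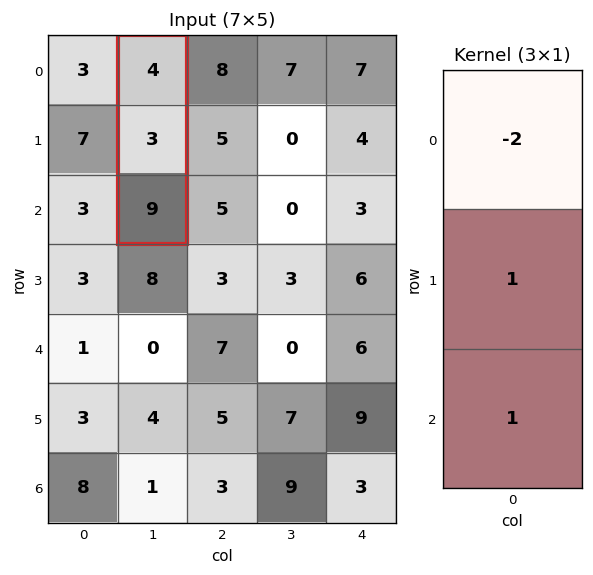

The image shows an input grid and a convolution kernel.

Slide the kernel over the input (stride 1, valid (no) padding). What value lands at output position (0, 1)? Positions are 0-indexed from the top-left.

4

The receptive field on the input at this output position is [4 / 3 / 9]. Elementwise product with the kernel and sum: 4·-2 + 3·1 + 9·1.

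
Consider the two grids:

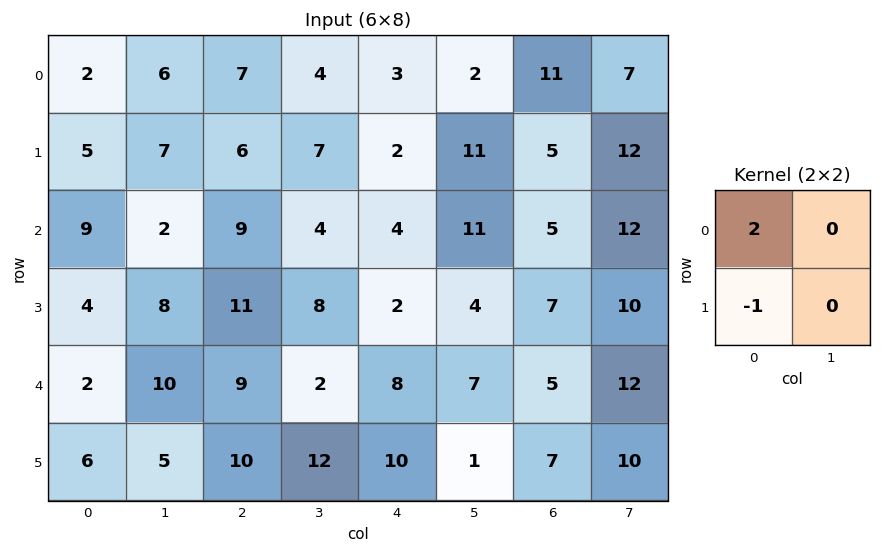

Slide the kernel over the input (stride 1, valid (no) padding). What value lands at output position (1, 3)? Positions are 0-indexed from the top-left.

The receptive field on the input at this output position is [7 2 / 4 4]. Elementwise product with the kernel and sum: 7·2 + 4·-1.

10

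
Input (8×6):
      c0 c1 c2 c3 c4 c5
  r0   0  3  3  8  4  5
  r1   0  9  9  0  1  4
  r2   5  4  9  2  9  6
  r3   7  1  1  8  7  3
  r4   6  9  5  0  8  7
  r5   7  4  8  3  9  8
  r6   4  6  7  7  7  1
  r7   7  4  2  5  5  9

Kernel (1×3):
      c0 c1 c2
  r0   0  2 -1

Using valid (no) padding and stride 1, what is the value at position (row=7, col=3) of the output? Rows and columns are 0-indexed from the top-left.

The receptive field on the input at this output position is [5 5 9]. Elementwise product with the kernel and sum: 5·2 + 9·-1.

1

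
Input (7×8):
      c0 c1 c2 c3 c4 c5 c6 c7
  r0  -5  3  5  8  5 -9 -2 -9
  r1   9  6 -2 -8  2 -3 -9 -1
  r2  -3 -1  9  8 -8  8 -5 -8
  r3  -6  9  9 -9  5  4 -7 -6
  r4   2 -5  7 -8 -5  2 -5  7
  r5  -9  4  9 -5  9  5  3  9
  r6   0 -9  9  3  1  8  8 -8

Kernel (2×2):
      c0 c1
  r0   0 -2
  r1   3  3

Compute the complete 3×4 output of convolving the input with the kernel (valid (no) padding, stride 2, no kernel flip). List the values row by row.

Output[0,0]: The receptive field on the input at this output position is [-5 3 / 9 6]. Elementwise product with the kernel and sum: 3·-2 + 9·3 + 6·3.

39 -46 15 -12
11 -16 11 -23
-5 28 38 22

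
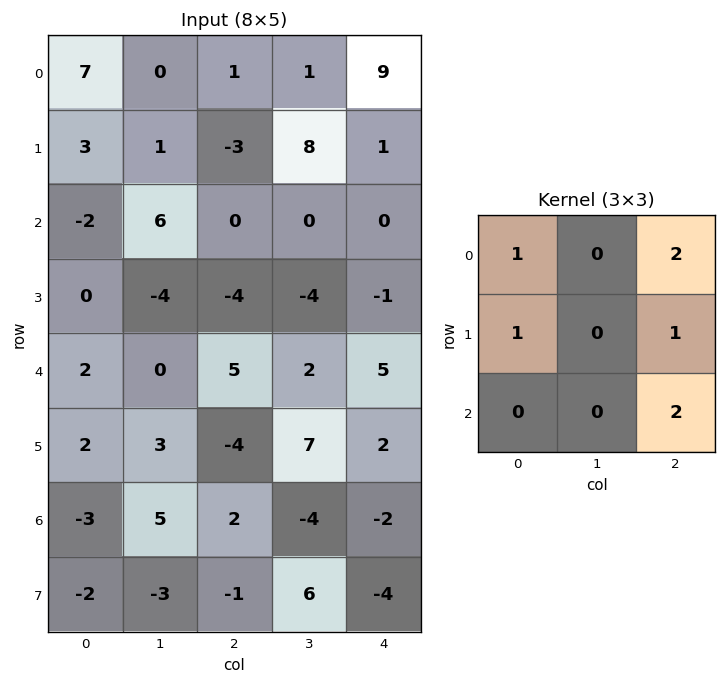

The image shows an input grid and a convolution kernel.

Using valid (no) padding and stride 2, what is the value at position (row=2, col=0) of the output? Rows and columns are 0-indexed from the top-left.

14

The receptive field on the input at this output position is [2 0 5 / 2 3 -4 / -3 5 2]. Elementwise product with the kernel and sum: 2·1 + 5·2 + 2·1 + -4·1 + 2·2.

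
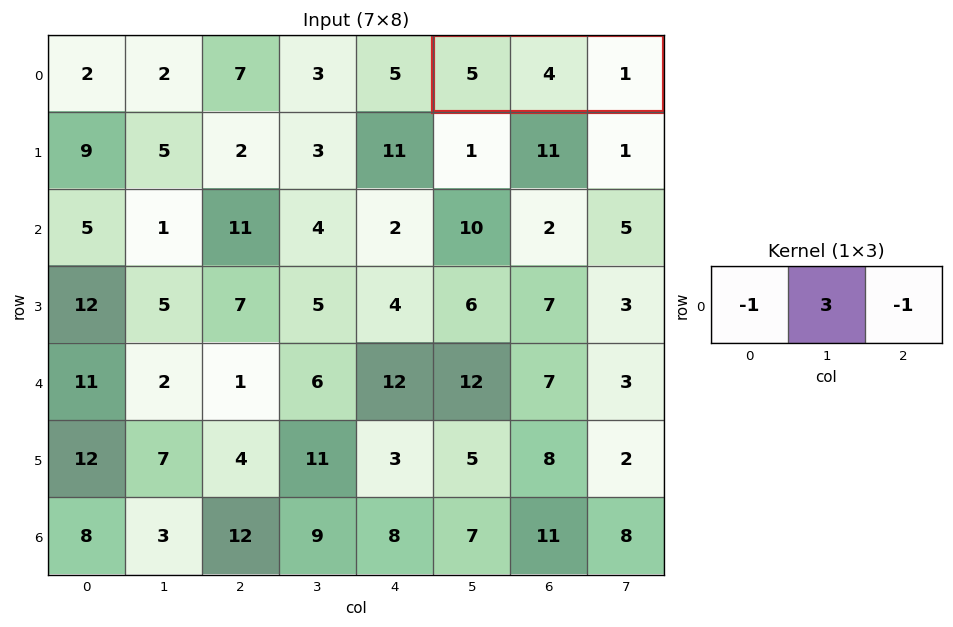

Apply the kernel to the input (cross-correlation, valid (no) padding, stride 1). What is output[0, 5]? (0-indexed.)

The receptive field on the input at this output position is [5 4 1]. Elementwise product with the kernel and sum: 5·-1 + 4·3 + 1·-1.

6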